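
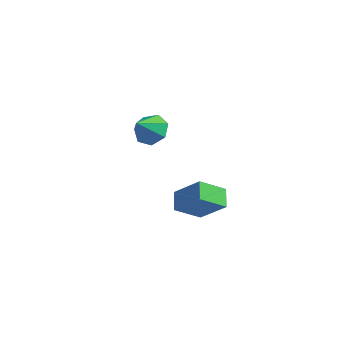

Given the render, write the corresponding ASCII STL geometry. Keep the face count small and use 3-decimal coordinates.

solid 
facet normal -0.511 0.726 0.461
outer loop
vertex 2.092 -1.892 1.598
vertex 3.581 -1.733 2.998
vertex 2.91 -0.675 0.589
endloop
endfacet
facet normal -0.726 -0.078 -0.683
outer loop
vertex 3.539 -1.567 0.022
vertex 2.092 -1.892 1.598
vertex 2.91 -0.675 0.589
endloop
endfacet
facet normal -0.511 0.725 0.461
outer loop
vertex 2.91 -0.675 0.589
vertex 3.581 -1.733 2.998
vertex 4.399 -0.515 1.989
endloop
endfacet
facet normal 0.459 0.684 -0.567
outer loop
vertex 4.399 -0.515 1.989
vertex 3.539 -1.567 0.022
vertex 2.91 -0.675 0.589
endloop
endfacet
facet normal -0.460 -0.684 0.566
outer loop
vertex 2.092 -1.892 1.598
vertex 4.21 -2.625 2.431
vertex 3.581 -1.733 2.998
endloop
endfacet
facet normal -0.726 -0.078 -0.683
outer loop
vertex 2.721 -2.785 1.031
vertex 2.092 -1.892 1.598
vertex 3.539 -1.567 0.022
endloop
endfacet
facet normal -0.460 -0.684 0.567
outer loop
vertex 2.721 -2.785 1.031
vertex 4.21 -2.625 2.431
vertex 2.092 -1.892 1.598
endloop
endfacet
facet normal 0.726 0.078 0.683
outer loop
vertex 3.581 -1.733 2.998
vertex 4.21 -2.625 2.431
vertex 4.399 -0.515 1.989
endloop
endfacet
facet normal 0.460 0.684 -0.567
outer loop
vertex 5.028 -1.408 1.422
vertex 3.539 -1.567 0.022
vertex 4.399 -0.515 1.989
endloop
endfacet
facet normal 0.726 0.078 0.683
outer loop
vertex 4.399 -0.515 1.989
vertex 4.21 -2.625 2.431
vertex 5.028 -1.408 1.422
endloop
endfacet
facet normal 0.511 -0.725 -0.461
outer loop
vertex 5.028 -1.408 1.422
vertex 2.721 -2.785 1.031
vertex 3.539 -1.567 0.022
endloop
endfacet
facet normal 0.511 -0.726 -0.461
outer loop
vertex 4.21 -2.625 2.431
vertex 2.721 -2.785 1.031
vertex 5.028 -1.408 1.422
endloop
endfacet
facet normal 0.085 0.706 -0.703
outer loop
vertex -2.318 2.246 1.025
vertex -2.849 2.957 1.676
vertex -1.768 2.762 1.61
endloop
endfacet
facet normal 0.658 -0.751 0.044
outer loop
vertex -2.318 2.246 1.025
vertex -1.768 2.762 1.61
vertex -2.991 1.763 2.864
endloop
endfacet
facet normal 0.084 0.706 -0.703
outer loop
vertex -1.768 2.762 1.61
vertex -2.849 2.957 1.676
vertex -2.031 3.425 2.244
endloop
endfacet
facet normal 0.783 -0.238 0.574
outer loop
vertex -1.768 2.762 1.61
vertex -2.031 3.425 2.244
vertex -2.991 1.763 2.864
endloop
endfacet
facet normal 0.084 0.707 -0.703
outer loop
vertex -2.031 3.425 2.244
vertex -2.849 2.957 1.676
vertex -2.91 3.735 2.451
endloop
endfacet
facet normal 0.287 0.185 0.940
outer loop
vertex -2.031 3.425 2.244
vertex -2.91 3.735 2.451
vertex -2.991 1.763 2.864
endloop
endfacet
facet normal 0.084 0.707 -0.703
outer loop
vertex -2.91 3.735 2.451
vertex -2.849 2.957 1.676
vertex -3.743 3.459 2.074
endloop
endfacet
facet normal -0.458 0.200 0.866
outer loop
vertex -2.91 3.735 2.451
vertex -3.743 3.459 2.074
vertex -2.991 1.763 2.864
endloop
endfacet
facet normal 0.084 0.707 -0.702
outer loop
vertex -3.743 3.459 2.074
vertex -2.849 2.957 1.676
vertex -3.902 2.805 1.397
endloop
endfacet
facet normal -0.890 -0.205 0.407
outer loop
vertex -3.743 3.459 2.074
vertex -3.902 2.805 1.397
vertex -2.991 1.763 2.864
endloop
endfacet
facet normal 0.084 0.706 -0.703
outer loop
vertex -3.902 2.805 1.397
vertex -2.849 2.957 1.676
vertex -3.268 2.265 0.931
endloop
endfacet
facet normal -0.683 -0.724 -0.090
outer loop
vertex -3.902 2.805 1.397
vertex -3.268 2.265 0.931
vertex -2.991 1.763 2.864
endloop
endfacet
facet normal 0.084 0.706 -0.703
outer loop
vertex -3.268 2.265 0.931
vertex -2.849 2.957 1.676
vertex -2.318 2.246 1.025
endloop
endfacet
facet normal 0.006 -0.968 -0.252
outer loop
vertex -3.268 2.265 0.931
vertex -2.318 2.246 1.025
vertex -2.991 1.763 2.864
endloop
endfacet

endsolid


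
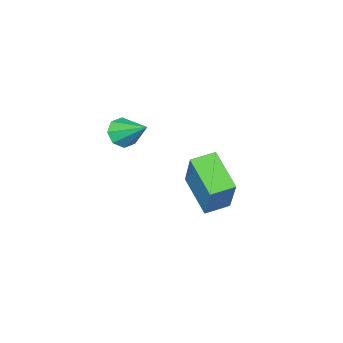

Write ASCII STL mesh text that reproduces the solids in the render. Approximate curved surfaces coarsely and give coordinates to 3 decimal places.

solid 
facet normal 0.132 -0.804 -0.579
outer loop
vertex 2.843 0.266 1.372
vertex 2.254 0.325 1.156
vertex 2.818 0.545 0.979
endloop
endfacet
facet normal 0.867 0.431 0.250
outer loop
vertex 2.843 0.266 1.372
vertex 2.818 0.545 0.979
vertex 2.066 1.475 1.984
endloop
endfacet
facet normal 0.132 -0.804 -0.580
outer loop
vertex 2.818 0.545 0.979
vertex 2.254 0.325 1.156
vertex 2.462 0.695 0.69
endloop
endfacet
facet normal 0.563 0.772 -0.293
outer loop
vertex 2.818 0.545 0.979
vertex 2.462 0.695 0.69
vertex 2.066 1.475 1.984
endloop
endfacet
facet normal 0.132 -0.804 -0.579
outer loop
vertex 2.462 0.695 0.69
vertex 2.254 0.325 1.156
vertex 1.985 0.628 0.674
endloop
endfacet
facet normal -0.100 0.838 -0.536
outer loop
vertex 2.462 0.695 0.69
vertex 1.985 0.628 0.674
vertex 2.066 1.475 1.984
endloop
endfacet
facet normal 0.132 -0.804 -0.579
outer loop
vertex 1.985 0.628 0.674
vertex 2.254 0.325 1.156
vertex 1.665 0.384 0.94
endloop
endfacet
facet normal -0.732 0.592 -0.337
outer loop
vertex 1.985 0.628 0.674
vertex 1.665 0.384 0.94
vertex 2.066 1.475 1.984
endloop
endfacet
facet normal 0.132 -0.803 -0.581
outer loop
vertex 1.665 0.384 0.94
vertex 2.254 0.325 1.156
vertex 1.691 0.105 1.332
endloop
endfacet
facet normal -0.966 0.175 0.189
outer loop
vertex 1.665 0.384 0.94
vertex 1.691 0.105 1.332
vertex 2.066 1.475 1.984
endloop
endfacet
facet normal 0.133 -0.804 -0.580
outer loop
vertex 1.691 0.105 1.332
vertex 2.254 0.325 1.156
vertex 2.046 -0.045 1.621
endloop
endfacet
facet normal -0.664 -0.165 0.729
outer loop
vertex 1.691 0.105 1.332
vertex 2.046 -0.045 1.621
vertex 2.066 1.475 1.984
endloop
endfacet
facet normal 0.133 -0.804 -0.580
outer loop
vertex 2.046 -0.045 1.621
vertex 2.254 0.325 1.156
vertex 2.524 0.022 1.638
endloop
endfacet
facet normal -0.002 -0.232 0.973
outer loop
vertex 2.046 -0.045 1.621
vertex 2.524 0.022 1.638
vertex 2.066 1.475 1.984
endloop
endfacet
facet normal 0.132 -0.804 -0.579
outer loop
vertex 2.524 0.022 1.638
vertex 2.254 0.325 1.156
vertex 2.843 0.266 1.372
endloop
endfacet
facet normal 0.633 0.015 0.774
outer loop
vertex 2.524 0.022 1.638
vertex 2.843 0.266 1.372
vertex 2.066 1.475 1.984
endloop
endfacet
facet normal -0.964 0.220 0.152
outer loop
vertex -1.164 0.894 -0.859
vertex -0.97 2.343 -1.725
vertex -1.685 -0.13 -2.688
endloop
endfacet
facet normal -0.114 -0.853 0.510
outer loop
vertex -0.75 -0.343 -2.835
vertex -1.164 0.894 -0.859
vertex -1.685 -0.13 -2.688
endloop
endfacet
facet normal -0.964 0.220 0.151
outer loop
vertex -1.685 -0.13 -2.688
vertex -0.97 2.343 -1.725
vertex -1.491 1.319 -3.555
endloop
endfacet
facet normal -0.241 -0.474 -0.847
outer loop
vertex -1.491 1.319 -3.555
vertex -0.75 -0.343 -2.835
vertex -1.685 -0.13 -2.688
endloop
endfacet
facet normal 0.241 0.474 0.847
outer loop
vertex -1.164 0.894 -0.859
vertex -0.035 2.13 -1.872
vertex -0.97 2.343 -1.725
endloop
endfacet
facet normal -0.115 -0.853 0.510
outer loop
vertex -0.229 0.681 -1.005
vertex -1.164 0.894 -0.859
vertex -0.75 -0.343 -2.835
endloop
endfacet
facet normal 0.240 0.475 0.847
outer loop
vertex -0.229 0.681 -1.005
vertex -0.035 2.13 -1.872
vertex -1.164 0.894 -0.859
endloop
endfacet
facet normal 0.114 0.853 -0.510
outer loop
vertex -0.97 2.343 -1.725
vertex -0.035 2.13 -1.872
vertex -1.491 1.319 -3.555
endloop
endfacet
facet normal -0.240 -0.474 -0.847
outer loop
vertex -0.556 1.106 -3.701
vertex -0.75 -0.343 -2.835
vertex -1.491 1.319 -3.555
endloop
endfacet
facet normal 0.115 0.853 -0.510
outer loop
vertex -1.491 1.319 -3.555
vertex -0.035 2.13 -1.872
vertex -0.556 1.106 -3.701
endloop
endfacet
facet normal 0.964 -0.220 -0.152
outer loop
vertex -0.556 1.106 -3.701
vertex -0.229 0.681 -1.005
vertex -0.75 -0.343 -2.835
endloop
endfacet
facet normal 0.964 -0.220 -0.152
outer loop
vertex -0.035 2.13 -1.872
vertex -0.229 0.681 -1.005
vertex -0.556 1.106 -3.701
endloop
endfacet

endsolid


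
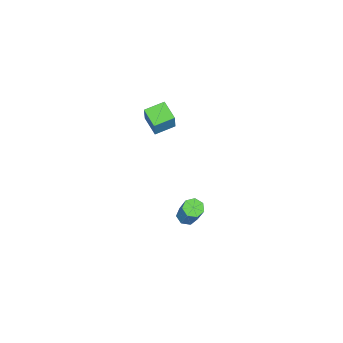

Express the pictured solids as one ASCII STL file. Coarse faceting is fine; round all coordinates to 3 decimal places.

solid 
facet normal -0.898 0.405 0.172
outer loop
vertex -1.026 -2.109 4.278
vertex -0.649 -1.137 3.958
vertex -1.341 -2.345 3.187
endloop
endfacet
facet normal -0.347 -0.891 0.293
outer loop
vertex -0.371 -2.783 3.002
vertex -1.026 -2.109 4.278
vertex -1.341 -2.345 3.187
endloop
endfacet
facet normal -0.898 0.406 0.170
outer loop
vertex -1.341 -2.345 3.187
vertex -0.649 -1.137 3.958
vertex -0.963 -1.374 2.867
endloop
endfacet
facet normal -0.272 -0.204 -0.940
outer loop
vertex -0.963 -1.374 2.867
vertex -0.371 -2.783 3.002
vertex -1.341 -2.345 3.187
endloop
endfacet
facet normal 0.272 0.204 0.940
outer loop
vertex -1.026 -2.109 4.278
vertex 0.321 -1.575 3.773
vertex -0.649 -1.137 3.958
endloop
endfacet
facet normal -0.346 -0.891 0.293
outer loop
vertex -0.057 -2.546 4.093
vertex -1.026 -2.109 4.278
vertex -0.371 -2.783 3.002
endloop
endfacet
facet normal 0.272 0.204 0.940
outer loop
vertex -0.057 -2.546 4.093
vertex 0.321 -1.575 3.773
vertex -1.026 -2.109 4.278
endloop
endfacet
facet normal 0.346 0.891 -0.293
outer loop
vertex -0.649 -1.137 3.958
vertex 0.321 -1.575 3.773
vertex -0.963 -1.374 2.867
endloop
endfacet
facet normal -0.272 -0.204 -0.940
outer loop
vertex 0.006 -1.811 2.682
vertex -0.371 -2.783 3.002
vertex -0.963 -1.374 2.867
endloop
endfacet
facet normal 0.346 0.891 -0.293
outer loop
vertex -0.963 -1.374 2.867
vertex 0.321 -1.575 3.773
vertex 0.006 -1.811 2.682
endloop
endfacet
facet normal 0.898 -0.405 -0.171
outer loop
vertex 0.006 -1.811 2.682
vertex -0.057 -2.546 4.093
vertex -0.371 -2.783 3.002
endloop
endfacet
facet normal 0.898 -0.406 -0.171
outer loop
vertex 0.321 -1.575 3.773
vertex -0.057 -2.546 4.093
vertex 0.006 -1.811 2.682
endloop
endfacet
facet normal -0.240 -0.411 -0.879
outer loop
vertex -0.067 -0.226 -3.673
vertex -0.588 -0.281 -3.505
vertex -0.355 0.143 -3.767
endloop
endfacet
facet normal 0.761 0.483 -0.433
outer loop
vertex -0.067 -0.226 -3.673
vertex -0.355 0.143 -3.767
vertex 0.388 0.556 -2.002
endloop
endfacet
facet normal 0.761 0.483 -0.433
outer loop
vertex 0.388 0.556 -2.002
vertex -0.355 0.143 -3.767
vertex 0.1 0.925 -2.096
endloop
endfacet
facet normal 0.239 0.411 0.880
outer loop
vertex 0.388 0.556 -2.002
vertex 0.1 0.925 -2.096
vertex -0.132 0.501 -1.835
endloop
endfacet
facet normal -0.239 -0.412 -0.879
outer loop
vertex -0.355 0.143 -3.767
vertex -0.588 -0.281 -3.505
vertex -0.818 0.192 -3.664
endloop
endfacet
facet normal 0.001 0.906 -0.424
outer loop
vertex -0.355 0.143 -3.767
vertex -0.818 0.192 -3.664
vertex 0.1 0.925 -2.096
endloop
endfacet
facet normal 0.001 0.906 -0.424
outer loop
vertex 0.1 0.925 -2.096
vertex -0.818 0.192 -3.664
vertex -0.363 0.974 -1.993
endloop
endfacet
facet normal 0.239 0.411 0.880
outer loop
vertex 0.1 0.925 -2.096
vertex -0.363 0.974 -1.993
vertex -0.132 0.501 -1.835
endloop
endfacet
facet normal -0.240 -0.412 -0.879
outer loop
vertex -0.818 0.192 -3.664
vertex -0.588 -0.281 -3.505
vertex -1.108 -0.115 -3.441
endloop
endfacet
facet normal -0.757 0.646 -0.096
outer loop
vertex -0.818 0.192 -3.664
vertex -1.108 -0.115 -3.441
vertex -0.363 0.974 -1.993
endloop
endfacet
facet normal -0.757 0.646 -0.096
outer loop
vertex -0.363 0.974 -1.993
vertex -1.108 -0.115 -3.441
vertex -0.653 0.667 -1.771
endloop
endfacet
facet normal 0.239 0.411 0.880
outer loop
vertex -0.363 0.974 -1.993
vertex -0.653 0.667 -1.771
vertex -0.132 0.501 -1.835
endloop
endfacet
facet normal -0.239 -0.411 -0.880
outer loop
vertex -1.108 -0.115 -3.441
vertex -0.588 -0.281 -3.505
vertex -1.006 -0.547 -3.267
endloop
endfacet
facet normal -0.947 -0.101 0.305
outer loop
vertex -1.108 -0.115 -3.441
vertex -1.006 -0.547 -3.267
vertex -0.653 0.667 -1.771
endloop
endfacet
facet normal -0.947 -0.100 0.305
outer loop
vertex -0.653 0.667 -1.771
vertex -1.006 -0.547 -3.267
vertex -0.551 0.235 -1.596
endloop
endfacet
facet normal 0.239 0.413 0.879
outer loop
vertex -0.653 0.667 -1.771
vertex -0.551 0.235 -1.596
vertex -0.132 0.501 -1.835
endloop
endfacet
facet normal -0.239 -0.411 -0.880
outer loop
vertex -1.006 -0.547 -3.267
vertex -0.588 -0.281 -3.505
vertex -0.589 -0.779 -3.272
endloop
endfacet
facet normal -0.423 -0.771 0.476
outer loop
vertex -1.006 -0.547 -3.267
vertex -0.589 -0.779 -3.272
vertex -0.551 0.235 -1.596
endloop
endfacet
facet normal -0.423 -0.771 0.476
outer loop
vertex -0.551 0.235 -1.596
vertex -0.589 -0.779 -3.272
vertex -0.134 0.003 -1.601
endloop
endfacet
facet normal 0.240 0.412 0.879
outer loop
vertex -0.551 0.235 -1.596
vertex -0.134 0.003 -1.601
vertex -0.132 0.501 -1.835
endloop
endfacet
facet normal -0.240 -0.411 -0.879
outer loop
vertex -0.589 -0.779 -3.272
vertex -0.588 -0.281 -3.505
vertex -0.171 -0.636 -3.453
endloop
endfacet
facet normal 0.419 -0.861 0.289
outer loop
vertex -0.589 -0.779 -3.272
vertex -0.171 -0.636 -3.453
vertex -0.134 0.003 -1.601
endloop
endfacet
facet normal 0.419 -0.861 0.289
outer loop
vertex -0.134 0.003 -1.601
vertex -0.171 -0.636 -3.453
vertex 0.284 0.146 -1.782
endloop
endfacet
facet normal 0.240 0.412 0.879
outer loop
vertex -0.134 0.003 -1.601
vertex 0.284 0.146 -1.782
vertex -0.132 0.501 -1.835
endloop
endfacet
facet normal -0.240 -0.411 -0.879
outer loop
vertex -0.171 -0.636 -3.453
vertex -0.588 -0.281 -3.505
vertex -0.067 -0.226 -3.673
endloop
endfacet
facet normal 0.946 -0.302 -0.116
outer loop
vertex -0.171 -0.636 -3.453
vertex -0.067 -0.226 -3.673
vertex 0.284 0.146 -1.782
endloop
endfacet
facet normal 0.946 -0.302 -0.116
outer loop
vertex 0.284 0.146 -1.782
vertex -0.067 -0.226 -3.673
vertex 0.388 0.556 -2.002
endloop
endfacet
facet normal 0.239 0.411 0.880
outer loop
vertex 0.284 0.146 -1.782
vertex 0.388 0.556 -2.002
vertex -0.132 0.501 -1.835
endloop
endfacet

endsolid


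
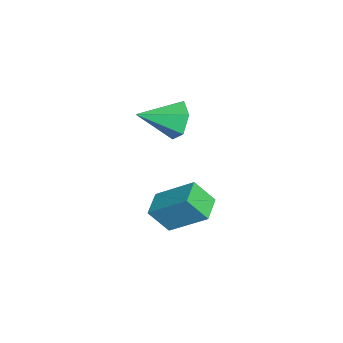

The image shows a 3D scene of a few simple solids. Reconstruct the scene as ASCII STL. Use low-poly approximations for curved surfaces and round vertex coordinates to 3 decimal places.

solid 
facet normal -0.964 0.231 0.131
outer loop
vertex -0.115 -3.009 -1.975
vertex 0.312 -1.794 -0.975
vertex -0.068 -2.346 -2.801
endloop
endfacet
facet normal -0.262 -0.745 -0.613
outer loop
vertex 0.848 -2.566 -2.925
vertex -0.115 -3.009 -1.975
vertex -0.068 -2.346 -2.801
endloop
endfacet
facet normal -0.964 0.231 0.131
outer loop
vertex -0.068 -2.346 -2.801
vertex 0.312 -1.794 -0.975
vertex 0.359 -1.131 -1.801
endloop
endfacet
facet normal 0.045 0.625 -0.779
outer loop
vertex 0.359 -1.131 -1.801
vertex 0.848 -2.566 -2.925
vertex -0.068 -2.346 -2.801
endloop
endfacet
facet normal -0.045 -0.625 0.779
outer loop
vertex -0.115 -3.009 -1.975
vertex 1.228 -2.014 -1.099
vertex 0.312 -1.794 -0.975
endloop
endfacet
facet normal -0.262 -0.745 -0.613
outer loop
vertex 0.801 -3.229 -2.099
vertex -0.115 -3.009 -1.975
vertex 0.848 -2.566 -2.925
endloop
endfacet
facet normal -0.045 -0.625 0.779
outer loop
vertex 0.801 -3.229 -2.099
vertex 1.228 -2.014 -1.099
vertex -0.115 -3.009 -1.975
endloop
endfacet
facet normal 0.262 0.745 0.613
outer loop
vertex 0.312 -1.794 -0.975
vertex 1.228 -2.014 -1.099
vertex 0.359 -1.131 -1.801
endloop
endfacet
facet normal 0.045 0.625 -0.779
outer loop
vertex 1.275 -1.351 -1.925
vertex 0.848 -2.566 -2.925
vertex 0.359 -1.131 -1.801
endloop
endfacet
facet normal 0.262 0.745 0.613
outer loop
vertex 0.359 -1.131 -1.801
vertex 1.228 -2.014 -1.099
vertex 1.275 -1.351 -1.925
endloop
endfacet
facet normal 0.964 -0.231 -0.131
outer loop
vertex 1.275 -1.351 -1.925
vertex 0.801 -3.229 -2.099
vertex 0.848 -2.566 -2.925
endloop
endfacet
facet normal 0.964 -0.231 -0.131
outer loop
vertex 1.228 -2.014 -1.099
vertex 0.801 -3.229 -2.099
vertex 1.275 -1.351 -1.925
endloop
endfacet
facet normal -0.243 0.895 -0.375
outer loop
vertex 0.201 -1.965 2.182
vertex -0.165 -2.296 1.63
vertex -0.517 -2.128 2.259
endloop
endfacet
facet normal 0.109 -0.008 0.994
outer loop
vertex 0.201 -1.965 2.182
vertex -0.517 -2.128 2.259
vertex 0.185 -3.584 2.17
endloop
endfacet
facet normal -0.242 0.895 -0.375
outer loop
vertex -0.517 -2.128 2.259
vertex -0.165 -2.296 1.63
vertex -0.883 -2.458 1.707
endloop
endfacet
facet normal -0.664 -0.360 0.655
outer loop
vertex -0.517 -2.128 2.259
vertex -0.883 -2.458 1.707
vertex 0.185 -3.584 2.17
endloop
endfacet
facet normal -0.242 0.895 -0.375
outer loop
vertex -0.883 -2.458 1.707
vertex -0.165 -2.296 1.63
vertex -0.53 -2.626 1.078
endloop
endfacet
facet normal -0.673 -0.715 -0.187
outer loop
vertex -0.883 -2.458 1.707
vertex -0.53 -2.626 1.078
vertex 0.185 -3.584 2.17
endloop
endfacet
facet normal -0.242 0.895 -0.375
outer loop
vertex -0.53 -2.626 1.078
vertex -0.165 -2.296 1.63
vertex 0.187 -2.464 1.001
endloop
endfacet
facet normal 0.089 -0.719 -0.689
outer loop
vertex -0.53 -2.626 1.078
vertex 0.187 -2.464 1.001
vertex 0.185 -3.584 2.17
endloop
endfacet
facet normal -0.243 0.895 -0.375
outer loop
vertex 0.187 -2.464 1.001
vertex -0.165 -2.296 1.63
vertex 0.553 -2.133 1.553
endloop
endfacet
facet normal 0.861 -0.368 -0.351
outer loop
vertex 0.187 -2.464 1.001
vertex 0.553 -2.133 1.553
vertex 0.185 -3.584 2.17
endloop
endfacet
facet normal -0.243 0.895 -0.375
outer loop
vertex 0.553 -2.133 1.553
vertex -0.165 -2.296 1.63
vertex 0.201 -1.965 2.182
endloop
endfacet
facet normal 0.871 -0.012 0.491
outer loop
vertex 0.553 -2.133 1.553
vertex 0.201 -1.965 2.182
vertex 0.185 -3.584 2.17
endloop
endfacet

endsolid


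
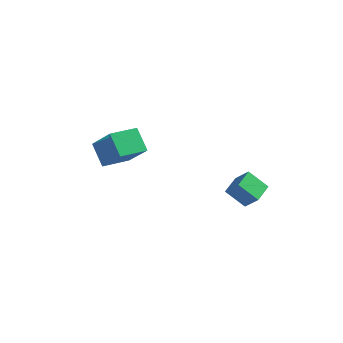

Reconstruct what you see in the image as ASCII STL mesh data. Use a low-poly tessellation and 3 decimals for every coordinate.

solid 
facet normal -0.662 0.150 -0.735
outer loop
vertex 2.397 0.707 -1.227
vertex 2.418 1.798 -1.023
vertex 3.334 0.842 -2.043
endloop
endfacet
facet normal -0.018 -0.983 -0.184
outer loop
vertex 4.042 0.682 -1.257
vertex 2.397 0.707 -1.227
vertex 3.334 0.842 -2.043
endloop
endfacet
facet normal -0.662 0.149 -0.735
outer loop
vertex 3.334 0.842 -2.043
vertex 2.418 1.798 -1.023
vertex 3.354 1.933 -1.839
endloop
endfacet
facet normal 0.750 0.108 -0.653
outer loop
vertex 3.354 1.933 -1.839
vertex 4.042 0.682 -1.257
vertex 3.334 0.842 -2.043
endloop
endfacet
facet normal -0.749 -0.108 0.653
outer loop
vertex 2.397 0.707 -1.227
vertex 3.126 1.638 -0.237
vertex 2.418 1.798 -1.023
endloop
endfacet
facet normal -0.018 -0.983 -0.184
outer loop
vertex 3.106 0.547 -0.441
vertex 2.397 0.707 -1.227
vertex 4.042 0.682 -1.257
endloop
endfacet
facet normal -0.749 -0.108 0.654
outer loop
vertex 3.106 0.547 -0.441
vertex 3.126 1.638 -0.237
vertex 2.397 0.707 -1.227
endloop
endfacet
facet normal 0.018 0.983 0.184
outer loop
vertex 2.418 1.798 -1.023
vertex 3.126 1.638 -0.237
vertex 3.354 1.933 -1.839
endloop
endfacet
facet normal 0.749 0.108 -0.654
outer loop
vertex 4.063 1.773 -1.053
vertex 4.042 0.682 -1.257
vertex 3.354 1.933 -1.839
endloop
endfacet
facet normal 0.018 0.983 0.184
outer loop
vertex 3.354 1.933 -1.839
vertex 3.126 1.638 -0.237
vertex 4.063 1.773 -1.053
endloop
endfacet
facet normal 0.662 -0.150 0.734
outer loop
vertex 4.063 1.773 -1.053
vertex 3.106 0.547 -0.441
vertex 4.042 0.682 -1.257
endloop
endfacet
facet normal 0.662 -0.150 0.735
outer loop
vertex 3.126 1.638 -0.237
vertex 3.106 0.547 -0.441
vertex 4.063 1.773 -1.053
endloop
endfacet
facet normal -0.598 0.423 0.681
outer loop
vertex -2.327 -1.384 2.547
vertex -1.626 -0.115 2.375
vertex -3.501 -0.914 1.224
endloop
endfacet
facet normal -0.481 -0.869 0.118
outer loop
vertex -2.694 -1.485 0.305
vertex -2.327 -1.384 2.547
vertex -3.501 -0.914 1.224
endloop
endfacet
facet normal -0.598 0.423 0.681
outer loop
vertex -3.501 -0.914 1.224
vertex -1.626 -0.115 2.375
vertex -2.8 0.355 1.052
endloop
endfacet
facet normal -0.642 0.256 -0.723
outer loop
vertex -2.8 0.355 1.052
vertex -2.694 -1.485 0.305
vertex -3.501 -0.914 1.224
endloop
endfacet
facet normal 0.642 -0.256 0.723
outer loop
vertex -2.327 -1.384 2.547
vertex -0.819 -0.686 1.456
vertex -1.626 -0.115 2.375
endloop
endfacet
facet normal -0.481 -0.869 0.118
outer loop
vertex -1.52 -1.955 1.628
vertex -2.327 -1.384 2.547
vertex -2.694 -1.485 0.305
endloop
endfacet
facet normal 0.642 -0.256 0.723
outer loop
vertex -1.52 -1.955 1.628
vertex -0.819 -0.686 1.456
vertex -2.327 -1.384 2.547
endloop
endfacet
facet normal 0.481 0.869 -0.118
outer loop
vertex -1.626 -0.115 2.375
vertex -0.819 -0.686 1.456
vertex -2.8 0.355 1.052
endloop
endfacet
facet normal -0.642 0.256 -0.723
outer loop
vertex -1.993 -0.216 0.133
vertex -2.694 -1.485 0.305
vertex -2.8 0.355 1.052
endloop
endfacet
facet normal 0.481 0.869 -0.118
outer loop
vertex -2.8 0.355 1.052
vertex -0.819 -0.686 1.456
vertex -1.993 -0.216 0.133
endloop
endfacet
facet normal 0.598 -0.423 -0.681
outer loop
vertex -1.993 -0.216 0.133
vertex -1.52 -1.955 1.628
vertex -2.694 -1.485 0.305
endloop
endfacet
facet normal 0.598 -0.423 -0.681
outer loop
vertex -0.819 -0.686 1.456
vertex -1.52 -1.955 1.628
vertex -1.993 -0.216 0.133
endloop
endfacet

endsolid


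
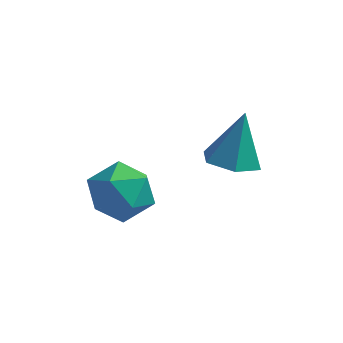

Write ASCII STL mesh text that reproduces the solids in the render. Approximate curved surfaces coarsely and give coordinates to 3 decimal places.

solid 
facet normal -0.196 0.922 0.334
outer loop
vertex -3.491 0.355 -0.397
vertex -3.051 0.044 0.721
vertex -2.288 0.516 -0.136
endloop
endfacet
facet normal -0.045 0.930 -0.365
outer loop
vertex -3.491 0.355 -0.397
vertex -2.288 0.516 -0.136
vertex -2.629 0.066 -1.241
endloop
endfacet
facet normal -0.512 0.504 -0.696
outer loop
vertex -3.491 0.355 -0.397
vertex -2.629 0.066 -1.241
vertex -3.602 -0.683 -1.067
endloop
endfacet
facet normal -0.951 0.232 -0.202
outer loop
vertex -3.491 0.355 -0.397
vertex -3.602 -0.683 -1.067
vertex -3.863 -0.697 0.146
endloop
endfacet
facet normal -0.755 0.491 0.434
outer loop
vertex -3.491 0.355 -0.397
vertex -3.863 -0.697 0.146
vertex -3.051 0.044 0.721
endloop
endfacet
facet normal 0.606 0.654 -0.453
outer loop
vertex -2.629 0.066 -1.241
vertex -2.288 0.516 -0.136
vertex -1.657 -0.423 -0.646
endloop
endfacet
facet normal 0.364 0.640 0.677
outer loop
vertex -2.288 0.516 -0.136
vertex -3.051 0.044 0.721
vertex -1.918 -0.437 0.567
endloop
endfacet
facet normal -0.542 -0.057 0.839
outer loop
vertex -3.051 0.044 0.721
vertex -3.863 -0.697 0.146
vertex -2.891 -1.186 0.741
endloop
endfacet
facet normal -0.860 -0.474 -0.190
outer loop
vertex -3.863 -0.697 0.146
vertex -3.602 -0.683 -1.067
vertex -3.232 -1.636 -0.364
endloop
endfacet
facet normal -0.149 -0.035 -0.988
outer loop
vertex -3.602 -0.683 -1.067
vertex -2.629 0.066 -1.241
vertex -2.469 -1.164 -1.221
endloop
endfacet
facet normal 0.951 -0.232 0.202
outer loop
vertex -2.029 -1.475 -0.103
vertex -1.657 -0.423 -0.646
vertex -1.918 -0.437 0.567
endloop
endfacet
facet normal 0.512 -0.504 0.696
outer loop
vertex -2.029 -1.475 -0.103
vertex -1.918 -0.437 0.567
vertex -2.891 -1.186 0.741
endloop
endfacet
facet normal 0.045 -0.930 0.365
outer loop
vertex -2.029 -1.475 -0.103
vertex -2.891 -1.186 0.741
vertex -3.232 -1.636 -0.364
endloop
endfacet
facet normal 0.196 -0.922 -0.334
outer loop
vertex -2.029 -1.475 -0.103
vertex -3.232 -1.636 -0.364
vertex -2.469 -1.164 -1.221
endloop
endfacet
facet normal 0.755 -0.491 -0.434
outer loop
vertex -2.029 -1.475 -0.103
vertex -2.469 -1.164 -1.221
vertex -1.657 -0.423 -0.646
endloop
endfacet
facet normal 0.860 0.474 0.190
outer loop
vertex -1.918 -0.437 0.567
vertex -1.657 -0.423 -0.646
vertex -2.288 0.516 -0.136
endloop
endfacet
facet normal 0.149 0.035 0.988
outer loop
vertex -2.891 -1.186 0.741
vertex -1.918 -0.437 0.567
vertex -3.051 0.044 0.721
endloop
endfacet
facet normal -0.606 -0.654 0.453
outer loop
vertex -3.232 -1.636 -0.364
vertex -2.891 -1.186 0.741
vertex -3.863 -0.697 0.146
endloop
endfacet
facet normal -0.364 -0.640 -0.677
outer loop
vertex -2.469 -1.164 -1.221
vertex -3.232 -1.636 -0.364
vertex -3.602 -0.683 -1.067
endloop
endfacet
facet normal 0.542 0.057 -0.839
outer loop
vertex -1.657 -0.423 -0.646
vertex -2.469 -1.164 -1.221
vertex -2.629 0.066 -1.241
endloop
endfacet
facet normal -0.102 -0.319 -0.942
outer loop
vertex 0.926 2.667 -0.703
vertex -0.118 2.842 -0.649
vertex 0.531 3.611 -0.98
endloop
endfacet
facet normal 0.887 0.425 0.182
outer loop
vertex 0.926 2.667 -0.703
vertex 0.531 3.611 -0.98
vertex 0.098 3.518 1.349
endloop
endfacet
facet normal -0.102 -0.319 -0.942
outer loop
vertex 0.531 3.611 -0.98
vertex -0.118 2.842 -0.649
vertex -0.513 3.786 -0.926
endloop
endfacet
facet normal 0.168 0.983 0.071
outer loop
vertex 0.531 3.611 -0.98
vertex -0.513 3.786 -0.926
vertex 0.098 3.518 1.349
endloop
endfacet
facet normal -0.102 -0.319 -0.942
outer loop
vertex -0.513 3.786 -0.926
vertex -0.118 2.842 -0.649
vertex -1.162 3.017 -0.595
endloop
endfacet
facet normal -0.679 0.686 0.263
outer loop
vertex -0.513 3.786 -0.926
vertex -1.162 3.017 -0.595
vertex 0.098 3.518 1.349
endloop
endfacet
facet normal -0.102 -0.319 -0.942
outer loop
vertex -1.162 3.017 -0.595
vertex -0.118 2.842 -0.649
vertex -0.768 2.073 -0.318
endloop
endfacet
facet normal -0.806 -0.170 0.566
outer loop
vertex -1.162 3.017 -0.595
vertex -0.768 2.073 -0.318
vertex 0.098 3.518 1.349
endloop
endfacet
facet normal -0.102 -0.319 -0.942
outer loop
vertex -0.768 2.073 -0.318
vertex -0.118 2.842 -0.649
vertex 0.276 1.898 -0.372
endloop
endfacet
facet normal -0.087 -0.730 0.678
outer loop
vertex -0.768 2.073 -0.318
vertex 0.276 1.898 -0.372
vertex 0.098 3.518 1.349
endloop
endfacet
facet normal -0.102 -0.319 -0.942
outer loop
vertex 0.276 1.898 -0.372
vertex -0.118 2.842 -0.649
vertex 0.926 2.667 -0.703
endloop
endfacet
facet normal 0.759 -0.433 0.486
outer loop
vertex 0.276 1.898 -0.372
vertex 0.926 2.667 -0.703
vertex 0.098 3.518 1.349
endloop
endfacet

endsolid


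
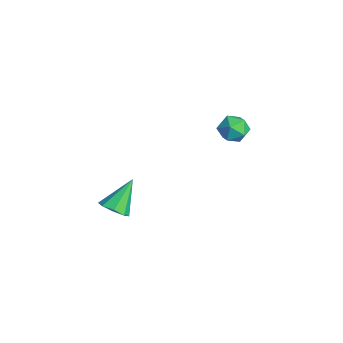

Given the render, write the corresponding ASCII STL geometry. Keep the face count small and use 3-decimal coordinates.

solid 
facet normal 0.332 -0.603 -0.726
outer loop
vertex -0.312 -2.588 -2.816
vertex -0.828 -2.406 -3.203
vertex -0.205 -2.179 -3.107
endloop
endfacet
facet normal 0.736 0.254 0.628
outer loop
vertex -0.312 -2.588 -2.816
vertex -0.205 -2.179 -3.107
vertex -1.352 -1.454 -2.057
endloop
endfacet
facet normal 0.332 -0.603 -0.725
outer loop
vertex -0.205 -2.179 -3.107
vertex -0.828 -2.406 -3.203
vertex -0.462 -1.903 -3.454
endloop
endfacet
facet normal 0.623 0.768 0.150
outer loop
vertex -0.205 -2.179 -3.107
vertex -0.462 -1.903 -3.454
vertex -1.352 -1.454 -2.057
endloop
endfacet
facet normal 0.332 -0.603 -0.725
outer loop
vertex -0.462 -1.903 -3.454
vertex -0.828 -2.406 -3.203
vertex -0.934 -1.922 -3.654
endloop
endfacet
facet normal 0.073 0.962 -0.263
outer loop
vertex -0.462 -1.903 -3.454
vertex -0.934 -1.922 -3.654
vertex -1.352 -1.454 -2.057
endloop
endfacet
facet normal 0.333 -0.603 -0.725
outer loop
vertex -0.934 -1.922 -3.654
vertex -0.828 -2.406 -3.203
vertex -1.343 -2.224 -3.591
endloop
endfacet
facet normal -0.589 0.721 -0.365
outer loop
vertex -0.934 -1.922 -3.654
vertex -1.343 -2.224 -3.591
vertex -1.352 -1.454 -2.057
endloop
endfacet
facet normal 0.332 -0.604 -0.724
outer loop
vertex -1.343 -2.224 -3.591
vertex -0.828 -2.406 -3.203
vertex -1.451 -2.632 -3.3
endloop
endfacet
facet normal -0.977 0.187 -0.100
outer loop
vertex -1.343 -2.224 -3.591
vertex -1.451 -2.632 -3.3
vertex -1.352 -1.454 -2.057
endloop
endfacet
facet normal 0.331 -0.602 -0.727
outer loop
vertex -1.451 -2.632 -3.3
vertex -0.828 -2.406 -3.203
vertex -1.193 -2.909 -2.953
endloop
endfacet
facet normal -0.864 -0.329 0.380
outer loop
vertex -1.451 -2.632 -3.3
vertex -1.193 -2.909 -2.953
vertex -1.352 -1.454 -2.057
endloop
endfacet
facet normal 0.333 -0.602 -0.726
outer loop
vertex -1.193 -2.909 -2.953
vertex -0.828 -2.406 -3.203
vertex -0.722 -2.89 -2.753
endloop
endfacet
facet normal -0.315 -0.522 0.792
outer loop
vertex -1.193 -2.909 -2.953
vertex -0.722 -2.89 -2.753
vertex -1.352 -1.454 -2.057
endloop
endfacet
facet normal 0.332 -0.602 -0.726
outer loop
vertex -0.722 -2.89 -2.753
vertex -0.828 -2.406 -3.203
vertex -0.312 -2.588 -2.816
endloop
endfacet
facet normal 0.345 -0.282 0.895
outer loop
vertex -0.722 -2.89 -2.753
vertex -0.312 -2.588 -2.816
vertex -1.352 -1.454 -2.057
endloop
endfacet
facet normal -0.127 0.911 0.392
outer loop
vertex -1.935 3.6 -0.851
vertex -2.534 3.37 -0.511
vertex -1.889 3.319 -0.183
endloop
endfacet
facet normal 0.566 0.773 0.286
outer loop
vertex -1.935 3.6 -0.851
vertex -1.889 3.319 -0.183
vertex -1.395 3.144 -0.686
endloop
endfacet
facet normal 0.659 0.632 -0.408
outer loop
vertex -1.935 3.6 -0.851
vertex -1.395 3.144 -0.686
vertex -1.736 3.087 -1.324
endloop
endfacet
facet normal 0.024 0.683 -0.730
outer loop
vertex -1.935 3.6 -0.851
vertex -1.736 3.087 -1.324
vertex -2.44 3.227 -1.216
endloop
endfacet
facet normal -0.462 0.855 -0.235
outer loop
vertex -1.935 3.6 -0.851
vertex -2.44 3.227 -1.216
vertex -2.534 3.37 -0.511
endloop
endfacet
facet normal 0.733 0.186 0.655
outer loop
vertex -1.395 3.144 -0.686
vertex -1.889 3.319 -0.183
vertex -1.66 2.633 -0.244
endloop
endfacet
facet normal -0.388 0.409 0.826
outer loop
vertex -1.889 3.319 -0.183
vertex -2.534 3.37 -0.511
vertex -2.364 2.773 -0.136
endloop
endfacet
facet normal -0.929 0.319 -0.188
outer loop
vertex -2.534 3.37 -0.511
vertex -2.44 3.227 -1.216
vertex -2.705 2.716 -0.774
endloop
endfacet
facet normal -0.144 0.040 -0.989
outer loop
vertex -2.44 3.227 -1.216
vertex -1.736 3.087 -1.324
vertex -2.211 2.541 -1.277
endloop
endfacet
facet normal 0.883 -0.043 -0.468
outer loop
vertex -1.736 3.087 -1.324
vertex -1.395 3.144 -0.686
vertex -1.566 2.49 -0.949
endloop
endfacet
facet normal -0.024 -0.683 0.730
outer loop
vertex -2.165 2.26 -0.609
vertex -1.66 2.633 -0.244
vertex -2.364 2.773 -0.136
endloop
endfacet
facet normal -0.659 -0.632 0.408
outer loop
vertex -2.165 2.26 -0.609
vertex -2.364 2.773 -0.136
vertex -2.705 2.716 -0.774
endloop
endfacet
facet normal -0.566 -0.773 -0.286
outer loop
vertex -2.165 2.26 -0.609
vertex -2.705 2.716 -0.774
vertex -2.211 2.541 -1.277
endloop
endfacet
facet normal 0.127 -0.911 -0.392
outer loop
vertex -2.165 2.26 -0.609
vertex -2.211 2.541 -1.277
vertex -1.566 2.49 -0.949
endloop
endfacet
facet normal 0.462 -0.855 0.235
outer loop
vertex -2.165 2.26 -0.609
vertex -1.566 2.49 -0.949
vertex -1.66 2.633 -0.244
endloop
endfacet
facet normal 0.144 -0.040 0.989
outer loop
vertex -2.364 2.773 -0.136
vertex -1.66 2.633 -0.244
vertex -1.889 3.319 -0.183
endloop
endfacet
facet normal -0.883 0.043 0.468
outer loop
vertex -2.705 2.716 -0.774
vertex -2.364 2.773 -0.136
vertex -2.534 3.37 -0.511
endloop
endfacet
facet normal -0.733 -0.186 -0.655
outer loop
vertex -2.211 2.541 -1.277
vertex -2.705 2.716 -0.774
vertex -2.44 3.227 -1.216
endloop
endfacet
facet normal 0.388 -0.409 -0.826
outer loop
vertex -1.566 2.49 -0.949
vertex -2.211 2.541 -1.277
vertex -1.736 3.087 -1.324
endloop
endfacet
facet normal 0.929 -0.319 0.188
outer loop
vertex -1.66 2.633 -0.244
vertex -1.566 2.49 -0.949
vertex -1.395 3.144 -0.686
endloop
endfacet

endsolid


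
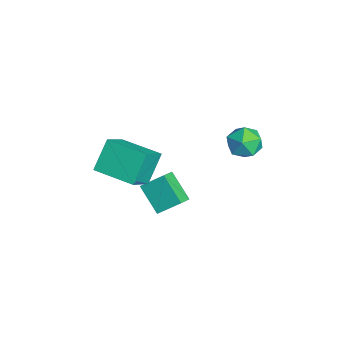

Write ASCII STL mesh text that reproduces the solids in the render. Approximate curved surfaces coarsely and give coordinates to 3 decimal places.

solid 
facet normal -0.018 0.987 0.160
outer loop
vertex 3.378 4.612 2.314
vertex 2.73 4.488 3.007
vertex 3.664 4.471 3.216
endloop
endfacet
facet normal 0.623 0.779 -0.076
outer loop
vertex 3.378 4.612 2.314
vertex 3.664 4.471 3.216
vertex 4.12 4.036 2.496
endloop
endfacet
facet normal 0.533 0.462 -0.709
outer loop
vertex 3.378 4.612 2.314
vertex 4.12 4.036 2.496
vertex 3.468 3.784 1.842
endloop
endfacet
facet normal -0.163 0.475 -0.865
outer loop
vertex 3.378 4.612 2.314
vertex 3.468 3.784 1.842
vertex 2.609 4.064 2.158
endloop
endfacet
facet normal -0.503 0.800 -0.328
outer loop
vertex 3.378 4.612 2.314
vertex 2.609 4.064 2.158
vertex 2.73 4.488 3.007
endloop
endfacet
facet normal 0.878 0.292 0.380
outer loop
vertex 4.12 4.036 2.496
vertex 3.664 4.471 3.216
vertex 3.931 3.556 3.302
endloop
endfacet
facet normal -0.159 0.630 0.761
outer loop
vertex 3.664 4.471 3.216
vertex 2.73 4.488 3.007
vertex 3.072 3.836 3.618
endloop
endfacet
facet normal -0.945 0.325 -0.028
outer loop
vertex 2.73 4.488 3.007
vertex 2.609 4.064 2.158
vertex 2.42 3.584 2.964
endloop
endfacet
facet normal -0.395 -0.200 -0.897
outer loop
vertex 2.609 4.064 2.158
vertex 3.468 3.784 1.842
vertex 2.876 3.149 2.244
endloop
endfacet
facet normal 0.732 -0.220 -0.645
outer loop
vertex 3.468 3.784 1.842
vertex 4.12 4.036 2.496
vertex 3.81 3.132 2.453
endloop
endfacet
facet normal 0.163 -0.475 0.865
outer loop
vertex 3.162 3.008 3.146
vertex 3.931 3.556 3.302
vertex 3.072 3.836 3.618
endloop
endfacet
facet normal -0.533 -0.462 0.709
outer loop
vertex 3.162 3.008 3.146
vertex 3.072 3.836 3.618
vertex 2.42 3.584 2.964
endloop
endfacet
facet normal -0.623 -0.779 0.076
outer loop
vertex 3.162 3.008 3.146
vertex 2.42 3.584 2.964
vertex 2.876 3.149 2.244
endloop
endfacet
facet normal 0.018 -0.987 -0.160
outer loop
vertex 3.162 3.008 3.146
vertex 2.876 3.149 2.244
vertex 3.81 3.132 2.453
endloop
endfacet
facet normal 0.503 -0.800 0.328
outer loop
vertex 3.162 3.008 3.146
vertex 3.81 3.132 2.453
vertex 3.931 3.556 3.302
endloop
endfacet
facet normal 0.395 0.200 0.897
outer loop
vertex 3.072 3.836 3.618
vertex 3.931 3.556 3.302
vertex 3.664 4.471 3.216
endloop
endfacet
facet normal -0.732 0.220 0.645
outer loop
vertex 2.42 3.584 2.964
vertex 3.072 3.836 3.618
vertex 2.73 4.488 3.007
endloop
endfacet
facet normal -0.878 -0.292 -0.380
outer loop
vertex 2.876 3.149 2.244
vertex 2.42 3.584 2.964
vertex 2.609 4.064 2.158
endloop
endfacet
facet normal 0.159 -0.630 -0.761
outer loop
vertex 3.81 3.132 2.453
vertex 2.876 3.149 2.244
vertex 3.468 3.784 1.842
endloop
endfacet
facet normal 0.945 -0.325 0.028
outer loop
vertex 3.931 3.556 3.302
vertex 3.81 3.132 2.453
vertex 4.12 4.036 2.496
endloop
endfacet
facet normal -0.456 0.434 0.777
outer loop
vertex 2.117 -2.236 2.852
vertex 3.444 -0.638 2.738
vertex 1.018 -1.402 1.742
endloop
endfacet
facet normal -0.638 -0.768 0.055
outer loop
vertex 1.816 -2.162 0.382
vertex 2.117 -2.236 2.852
vertex 1.018 -1.402 1.742
endloop
endfacet
facet normal -0.456 0.434 0.777
outer loop
vertex 1.018 -1.402 1.742
vertex 3.444 -0.638 2.738
vertex 2.346 0.195 1.628
endloop
endfacet
facet normal -0.620 0.471 -0.627
outer loop
vertex 2.346 0.195 1.628
vertex 1.816 -2.162 0.382
vertex 1.018 -1.402 1.742
endloop
endfacet
facet normal 0.621 -0.471 0.627
outer loop
vertex 2.117 -2.236 2.852
vertex 4.242 -1.398 1.378
vertex 3.444 -0.638 2.738
endloop
endfacet
facet normal -0.638 -0.768 0.055
outer loop
vertex 2.914 -2.995 1.492
vertex 2.117 -2.236 2.852
vertex 1.816 -2.162 0.382
endloop
endfacet
facet normal 0.621 -0.471 0.627
outer loop
vertex 2.914 -2.995 1.492
vertex 4.242 -1.398 1.378
vertex 2.117 -2.236 2.852
endloop
endfacet
facet normal 0.638 0.768 -0.055
outer loop
vertex 3.444 -0.638 2.738
vertex 4.242 -1.398 1.378
vertex 2.346 0.195 1.628
endloop
endfacet
facet normal -0.621 0.471 -0.627
outer loop
vertex 3.143 -0.564 0.268
vertex 1.816 -2.162 0.382
vertex 2.346 0.195 1.628
endloop
endfacet
facet normal 0.638 0.768 -0.055
outer loop
vertex 2.346 0.195 1.628
vertex 4.242 -1.398 1.378
vertex 3.143 -0.564 0.268
endloop
endfacet
facet normal 0.456 -0.434 -0.777
outer loop
vertex 3.143 -0.564 0.268
vertex 2.914 -2.995 1.492
vertex 1.816 -2.162 0.382
endloop
endfacet
facet normal 0.455 -0.434 -0.777
outer loop
vertex 4.242 -1.398 1.378
vertex 2.914 -2.995 1.492
vertex 3.143 -0.564 0.268
endloop
endfacet
facet normal -0.682 -0.357 0.638
outer loop
vertex 2.751 0.212 0.403
vertex 2.045 0.725 -0.064
vertex 2.531 -0.845 -0.423
endloop
endfacet
facet normal 0.714 -0.517 0.472
outer loop
vertex 3.675 -0.245 -1.496
vertex 2.751 0.212 0.403
vertex 2.531 -0.845 -0.423
endloop
endfacet
facet normal -0.681 -0.357 0.639
outer loop
vertex 2.531 -0.845 -0.423
vertex 2.045 0.725 -0.064
vertex 1.824 -0.332 -0.89
endloop
endfacet
facet normal -0.162 -0.777 -0.608
outer loop
vertex 1.824 -0.332 -0.89
vertex 3.675 -0.245 -1.496
vertex 2.531 -0.845 -0.423
endloop
endfacet
facet normal 0.163 0.777 0.608
outer loop
vertex 2.751 0.212 0.403
vertex 3.189 1.325 -1.137
vertex 2.045 0.725 -0.064
endloop
endfacet
facet normal 0.714 -0.518 0.472
outer loop
vertex 3.896 0.812 -0.67
vertex 2.751 0.212 0.403
vertex 3.675 -0.245 -1.496
endloop
endfacet
facet normal 0.162 0.777 0.608
outer loop
vertex 3.896 0.812 -0.67
vertex 3.189 1.325 -1.137
vertex 2.751 0.212 0.403
endloop
endfacet
facet normal -0.714 0.518 -0.472
outer loop
vertex 2.045 0.725 -0.064
vertex 3.189 1.325 -1.137
vertex 1.824 -0.332 -0.89
endloop
endfacet
facet normal -0.163 -0.777 -0.608
outer loop
vertex 2.969 0.268 -1.963
vertex 3.675 -0.245 -1.496
vertex 1.824 -0.332 -0.89
endloop
endfacet
facet normal -0.714 0.517 -0.472
outer loop
vertex 1.824 -0.332 -0.89
vertex 3.189 1.325 -1.137
vertex 2.969 0.268 -1.963
endloop
endfacet
facet normal 0.682 0.357 -0.639
outer loop
vertex 2.969 0.268 -1.963
vertex 3.896 0.812 -0.67
vertex 3.675 -0.245 -1.496
endloop
endfacet
facet normal 0.681 0.357 -0.639
outer loop
vertex 3.189 1.325 -1.137
vertex 3.896 0.812 -0.67
vertex 2.969 0.268 -1.963
endloop
endfacet

endsolid


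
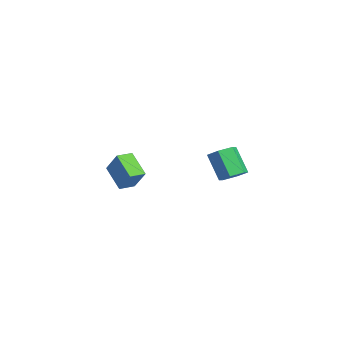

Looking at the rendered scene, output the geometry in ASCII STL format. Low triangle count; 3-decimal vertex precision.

solid 
facet normal -0.500 -0.227 -0.836
outer loop
vertex -4.702 -2.75 0.357
vertex -4.963 -1.76 0.244
vertex -3.236 -2.471 -0.595
endloop
endfacet
facet normal 0.254 -0.961 0.109
outer loop
vertex -2.417 -2.1 0.776
vertex -4.702 -2.75 0.357
vertex -3.236 -2.471 -0.595
endloop
endfacet
facet normal -0.500 -0.227 -0.836
outer loop
vertex -3.236 -2.471 -0.595
vertex -4.963 -1.76 0.244
vertex -3.497 -1.481 -0.708
endloop
endfacet
facet normal 0.829 0.157 -0.537
outer loop
vertex -3.497 -1.481 -0.708
vertex -2.417 -2.1 0.776
vertex -3.236 -2.471 -0.595
endloop
endfacet
facet normal -0.829 -0.157 0.537
outer loop
vertex -4.702 -2.75 0.357
vertex -4.144 -1.389 1.615
vertex -4.963 -1.76 0.244
endloop
endfacet
facet normal 0.254 -0.961 0.109
outer loop
vertex -3.883 -2.379 1.728
vertex -4.702 -2.75 0.357
vertex -2.417 -2.1 0.776
endloop
endfacet
facet normal -0.829 -0.157 0.537
outer loop
vertex -3.883 -2.379 1.728
vertex -4.144 -1.389 1.615
vertex -4.702 -2.75 0.357
endloop
endfacet
facet normal -0.254 0.961 -0.109
outer loop
vertex -4.963 -1.76 0.244
vertex -4.144 -1.389 1.615
vertex -3.497 -1.481 -0.708
endloop
endfacet
facet normal 0.829 0.157 -0.537
outer loop
vertex -2.678 -1.11 0.663
vertex -2.417 -2.1 0.776
vertex -3.497 -1.481 -0.708
endloop
endfacet
facet normal -0.254 0.961 -0.109
outer loop
vertex -3.497 -1.481 -0.708
vertex -4.144 -1.389 1.615
vertex -2.678 -1.11 0.663
endloop
endfacet
facet normal 0.500 0.227 0.836
outer loop
vertex -2.678 -1.11 0.663
vertex -3.883 -2.379 1.728
vertex -2.417 -2.1 0.776
endloop
endfacet
facet normal 0.500 0.227 0.836
outer loop
vertex -4.144 -1.389 1.615
vertex -3.883 -2.379 1.728
vertex -2.678 -1.11 0.663
endloop
endfacet
facet normal 0.626 0.138 -0.768
outer loop
vertex 4.107 2.038 3.809
vertex 3.56 1.643 3.292
vertex 3.509 2.485 3.402
endloop
endfacet
facet normal 0.338 0.840 0.425
outer loop
vertex 4.107 2.038 3.809
vertex 3.509 2.485 3.402
vertex 2.988 1.792 5.184
endloop
endfacet
facet normal 0.337 0.840 0.425
outer loop
vertex 2.988 1.792 5.184
vertex 3.509 2.485 3.402
vertex 2.39 2.238 4.777
endloop
endfacet
facet normal -0.625 -0.137 0.769
outer loop
vertex 2.988 1.792 5.184
vertex 2.39 2.238 4.777
vertex 2.44 1.397 4.668
endloop
endfacet
facet normal 0.624 0.138 -0.769
outer loop
vertex 3.509 2.485 3.402
vertex 3.56 1.643 3.292
vertex 2.961 2.09 2.886
endloop
endfacet
facet normal -0.441 0.875 -0.202
outer loop
vertex 3.509 2.485 3.402
vertex 2.961 2.09 2.886
vertex 2.39 2.238 4.777
endloop
endfacet
facet normal -0.441 0.875 -0.202
outer loop
vertex 2.39 2.238 4.777
vertex 2.961 2.09 2.886
vertex 1.842 1.843 4.261
endloop
endfacet
facet normal -0.625 -0.137 0.769
outer loop
vertex 2.39 2.238 4.777
vertex 1.842 1.843 4.261
vertex 2.44 1.397 4.668
endloop
endfacet
facet normal 0.624 0.138 -0.769
outer loop
vertex 2.961 2.09 2.886
vertex 3.56 1.643 3.292
vertex 3.012 1.248 2.776
endloop
endfacet
facet normal -0.778 0.035 -0.627
outer loop
vertex 2.961 2.09 2.886
vertex 3.012 1.248 2.776
vertex 1.842 1.843 4.261
endloop
endfacet
facet normal -0.778 0.035 -0.627
outer loop
vertex 1.842 1.843 4.261
vertex 3.012 1.248 2.776
vertex 1.893 1.002 4.151
endloop
endfacet
facet normal -0.626 -0.138 0.768
outer loop
vertex 1.842 1.843 4.261
vertex 1.893 1.002 4.151
vertex 2.44 1.397 4.668
endloop
endfacet
facet normal 0.625 0.137 -0.769
outer loop
vertex 3.012 1.248 2.776
vertex 3.56 1.643 3.292
vertex 3.61 0.802 3.183
endloop
endfacet
facet normal -0.337 -0.840 -0.425
outer loop
vertex 3.012 1.248 2.776
vertex 3.61 0.802 3.183
vertex 1.893 1.002 4.151
endloop
endfacet
facet normal -0.338 -0.839 -0.426
outer loop
vertex 1.893 1.002 4.151
vertex 3.61 0.802 3.183
vertex 2.491 0.555 4.558
endloop
endfacet
facet normal -0.626 -0.138 0.768
outer loop
vertex 1.893 1.002 4.151
vertex 2.491 0.555 4.558
vertex 2.44 1.397 4.668
endloop
endfacet
facet normal 0.625 0.137 -0.769
outer loop
vertex 3.61 0.802 3.183
vertex 3.56 1.643 3.292
vertex 4.158 1.197 3.699
endloop
endfacet
facet normal 0.441 -0.875 0.202
outer loop
vertex 3.61 0.802 3.183
vertex 4.158 1.197 3.699
vertex 2.491 0.555 4.558
endloop
endfacet
facet normal 0.441 -0.875 0.202
outer loop
vertex 2.491 0.555 4.558
vertex 4.158 1.197 3.699
vertex 3.039 0.95 5.074
endloop
endfacet
facet normal -0.624 -0.138 0.769
outer loop
vertex 2.491 0.555 4.558
vertex 3.039 0.95 5.074
vertex 2.44 1.397 4.668
endloop
endfacet
facet normal 0.626 0.138 -0.768
outer loop
vertex 4.158 1.197 3.699
vertex 3.56 1.643 3.292
vertex 4.107 2.038 3.809
endloop
endfacet
facet normal 0.778 -0.035 0.627
outer loop
vertex 4.158 1.197 3.699
vertex 4.107 2.038 3.809
vertex 3.039 0.95 5.074
endloop
endfacet
facet normal 0.778 -0.035 0.627
outer loop
vertex 3.039 0.95 5.074
vertex 4.107 2.038 3.809
vertex 2.988 1.792 5.184
endloop
endfacet
facet normal -0.624 -0.138 0.769
outer loop
vertex 3.039 0.95 5.074
vertex 2.988 1.792 5.184
vertex 2.44 1.397 4.668
endloop
endfacet

endsolid


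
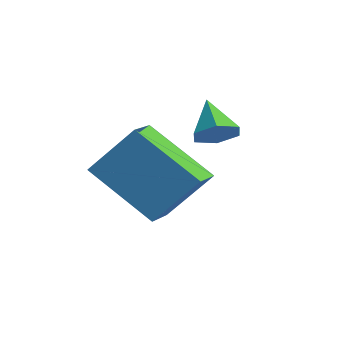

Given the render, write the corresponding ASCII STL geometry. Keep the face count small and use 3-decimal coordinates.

solid 
facet normal -0.351 -0.538 -0.766
outer loop
vertex 1.116 -2.0 0.57
vertex 0.445 -1.227 0.334
vertex 2.621 -1.095 -0.755
endloop
endfacet
facet normal 0.639 -0.736 0.224
outer loop
vertex 3.235 -0.153 0.586
vertex 1.116 -2.0 0.57
vertex 2.621 -1.095 -0.755
endloop
endfacet
facet normal -0.351 -0.538 -0.766
outer loop
vertex 2.621 -1.095 -0.755
vertex 0.445 -1.227 0.334
vertex 1.95 -0.322 -0.991
endloop
endfacet
facet normal 0.685 0.411 -0.602
outer loop
vertex 1.95 -0.322 -0.991
vertex 3.235 -0.153 0.586
vertex 2.621 -1.095 -0.755
endloop
endfacet
facet normal -0.685 -0.411 0.602
outer loop
vertex 1.116 -2.0 0.57
vertex 1.059 -0.285 1.675
vertex 0.445 -1.227 0.334
endloop
endfacet
facet normal 0.639 -0.736 0.224
outer loop
vertex 1.73 -1.058 1.911
vertex 1.116 -2.0 0.57
vertex 3.235 -0.153 0.586
endloop
endfacet
facet normal -0.685 -0.411 0.602
outer loop
vertex 1.73 -1.058 1.911
vertex 1.059 -0.285 1.675
vertex 1.116 -2.0 0.57
endloop
endfacet
facet normal -0.639 0.736 -0.224
outer loop
vertex 0.445 -1.227 0.334
vertex 1.059 -0.285 1.675
vertex 1.95 -0.322 -0.991
endloop
endfacet
facet normal 0.685 0.411 -0.602
outer loop
vertex 2.564 0.62 0.35
vertex 3.235 -0.153 0.586
vertex 1.95 -0.322 -0.991
endloop
endfacet
facet normal -0.639 0.736 -0.224
outer loop
vertex 1.95 -0.322 -0.991
vertex 1.059 -0.285 1.675
vertex 2.564 0.62 0.35
endloop
endfacet
facet normal 0.351 0.538 0.766
outer loop
vertex 2.564 0.62 0.35
vertex 1.73 -1.058 1.911
vertex 3.235 -0.153 0.586
endloop
endfacet
facet normal 0.351 0.538 0.766
outer loop
vertex 1.059 -0.285 1.675
vertex 1.73 -1.058 1.911
vertex 2.564 0.62 0.35
endloop
endfacet
facet normal 0.715 -0.196 -0.671
outer loop
vertex 1.825 1.129 1.633
vertex 1.447 1.368 1.161
vertex 1.855 1.76 1.481
endloop
endfacet
facet normal 0.342 0.205 0.917
outer loop
vertex 1.825 1.129 1.633
vertex 1.855 1.76 1.481
vertex 0.553 1.612 1.999
endloop
endfacet
facet normal 0.715 -0.196 -0.671
outer loop
vertex 1.855 1.76 1.481
vertex 1.447 1.368 1.161
vertex 1.477 1.999 1.009
endloop
endfacet
facet normal 0.061 0.909 0.412
outer loop
vertex 1.855 1.76 1.481
vertex 1.477 1.999 1.009
vertex 0.553 1.612 1.999
endloop
endfacet
facet normal 0.716 -0.196 -0.671
outer loop
vertex 1.477 1.999 1.009
vertex 1.447 1.368 1.161
vertex 1.07 1.607 0.689
endloop
endfacet
facet normal -0.575 0.785 -0.230
outer loop
vertex 1.477 1.999 1.009
vertex 1.07 1.607 0.689
vertex 0.553 1.612 1.999
endloop
endfacet
facet normal 0.716 -0.195 -0.671
outer loop
vertex 1.07 1.607 0.689
vertex 1.447 1.368 1.161
vertex 1.04 0.975 0.841
endloop
endfacet
facet normal -0.929 -0.044 -0.367
outer loop
vertex 1.07 1.607 0.689
vertex 1.04 0.975 0.841
vertex 0.553 1.612 1.999
endloop
endfacet
facet normal 0.716 -0.196 -0.670
outer loop
vertex 1.04 0.975 0.841
vertex 1.447 1.368 1.161
vertex 1.417 0.737 1.313
endloop
endfacet
facet normal -0.648 -0.749 0.140
outer loop
vertex 1.04 0.975 0.841
vertex 1.417 0.737 1.313
vertex 0.553 1.612 1.999
endloop
endfacet
facet normal 0.715 -0.196 -0.671
outer loop
vertex 1.417 0.737 1.313
vertex 1.447 1.368 1.161
vertex 1.825 1.129 1.633
endloop
endfacet
facet normal -0.012 -0.625 0.781
outer loop
vertex 1.417 0.737 1.313
vertex 1.825 1.129 1.633
vertex 0.553 1.612 1.999
endloop
endfacet

endsolid


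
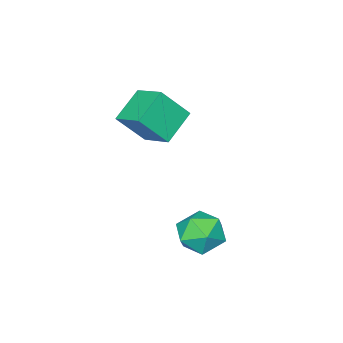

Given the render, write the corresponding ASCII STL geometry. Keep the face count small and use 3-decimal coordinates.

solid 
facet normal -0.255 -0.132 0.958
outer loop
vertex 0.821 1.684 -2.944
vertex 0.768 0.562 -3.113
vertex 1.744 1.042 -2.787
endloop
endfacet
facet normal 0.159 0.444 0.882
outer loop
vertex 0.821 1.684 -2.944
vertex 1.744 1.042 -2.787
vertex 1.833 2.047 -3.309
endloop
endfacet
facet normal -0.165 0.889 0.427
outer loop
vertex 0.821 1.684 -2.944
vertex 1.833 2.047 -3.309
vertex 0.912 2.188 -3.957
endloop
endfacet
facet normal -0.778 0.587 0.222
outer loop
vertex 0.821 1.684 -2.944
vertex 0.912 2.188 -3.957
vertex 0.254 1.271 -3.837
endloop
endfacet
facet normal -0.834 -0.043 0.550
outer loop
vertex 0.821 1.684 -2.944
vertex 0.254 1.271 -3.837
vertex 0.768 0.562 -3.113
endloop
endfacet
facet normal 0.774 0.236 0.587
outer loop
vertex 1.833 2.047 -3.309
vertex 1.744 1.042 -2.787
vertex 2.406 1.149 -3.703
endloop
endfacet
facet normal 0.106 -0.697 0.710
outer loop
vertex 1.744 1.042 -2.787
vertex 0.768 0.562 -3.113
vertex 1.748 0.232 -3.583
endloop
endfacet
facet normal -0.832 -0.553 0.050
outer loop
vertex 0.768 0.562 -3.113
vertex 0.254 1.271 -3.837
vertex 0.827 0.373 -4.231
endloop
endfacet
facet normal -0.741 0.469 -0.481
outer loop
vertex 0.254 1.271 -3.837
vertex 0.912 2.188 -3.957
vertex 0.916 1.378 -4.753
endloop
endfacet
facet normal 0.251 0.957 -0.148
outer loop
vertex 0.912 2.188 -3.957
vertex 1.833 2.047 -3.309
vertex 1.892 1.858 -4.427
endloop
endfacet
facet normal 0.778 -0.587 -0.222
outer loop
vertex 1.839 0.736 -4.596
vertex 2.406 1.149 -3.703
vertex 1.748 0.232 -3.583
endloop
endfacet
facet normal 0.165 -0.889 -0.427
outer loop
vertex 1.839 0.736 -4.596
vertex 1.748 0.232 -3.583
vertex 0.827 0.373 -4.231
endloop
endfacet
facet normal -0.159 -0.444 -0.882
outer loop
vertex 1.839 0.736 -4.596
vertex 0.827 0.373 -4.231
vertex 0.916 1.378 -4.753
endloop
endfacet
facet normal 0.255 0.132 -0.958
outer loop
vertex 1.839 0.736 -4.596
vertex 0.916 1.378 -4.753
vertex 1.892 1.858 -4.427
endloop
endfacet
facet normal 0.834 0.043 -0.550
outer loop
vertex 1.839 0.736 -4.596
vertex 1.892 1.858 -4.427
vertex 2.406 1.149 -3.703
endloop
endfacet
facet normal 0.741 -0.469 0.481
outer loop
vertex 1.748 0.232 -3.583
vertex 2.406 1.149 -3.703
vertex 1.744 1.042 -2.787
endloop
endfacet
facet normal -0.251 -0.957 0.148
outer loop
vertex 0.827 0.373 -4.231
vertex 1.748 0.232 -3.583
vertex 0.768 0.562 -3.113
endloop
endfacet
facet normal -0.774 -0.236 -0.587
outer loop
vertex 0.916 1.378 -4.753
vertex 0.827 0.373 -4.231
vertex 0.254 1.271 -3.837
endloop
endfacet
facet normal -0.106 0.697 -0.710
outer loop
vertex 1.892 1.858 -4.427
vertex 0.916 1.378 -4.753
vertex 0.912 2.188 -3.957
endloop
endfacet
facet normal 0.832 0.553 -0.050
outer loop
vertex 2.406 1.149 -3.703
vertex 1.892 1.858 -4.427
vertex 1.833 2.047 -3.309
endloop
endfacet
facet normal -0.527 0.383 -0.759
outer loop
vertex -1.628 -3.836 -0.502
vertex -1.5 -2.297 0.185
vertex -0.129 -3.559 -1.402
endloop
endfacet
facet normal -0.076 -0.911 -0.406
outer loop
vertex 0.84 -4.263 -0.005
vertex -1.628 -3.836 -0.502
vertex -0.129 -3.559 -1.402
endloop
endfacet
facet normal -0.527 0.383 -0.759
outer loop
vertex -0.129 -3.559 -1.402
vertex -1.5 -2.297 0.185
vertex -0.001 -2.02 -0.715
endloop
endfacet
facet normal 0.847 0.157 -0.508
outer loop
vertex -0.001 -2.02 -0.715
vertex 0.84 -4.263 -0.005
vertex -0.129 -3.559 -1.402
endloop
endfacet
facet normal -0.847 -0.157 0.508
outer loop
vertex -1.628 -3.836 -0.502
vertex -0.531 -3.001 1.582
vertex -1.5 -2.297 0.185
endloop
endfacet
facet normal -0.076 -0.911 -0.406
outer loop
vertex -0.659 -4.54 0.895
vertex -1.628 -3.836 -0.502
vertex 0.84 -4.263 -0.005
endloop
endfacet
facet normal -0.847 -0.157 0.508
outer loop
vertex -0.659 -4.54 0.895
vertex -0.531 -3.001 1.582
vertex -1.628 -3.836 -0.502
endloop
endfacet
facet normal 0.076 0.911 0.406
outer loop
vertex -1.5 -2.297 0.185
vertex -0.531 -3.001 1.582
vertex -0.001 -2.02 -0.715
endloop
endfacet
facet normal 0.847 0.157 -0.508
outer loop
vertex 0.968 -2.724 0.682
vertex 0.84 -4.263 -0.005
vertex -0.001 -2.02 -0.715
endloop
endfacet
facet normal 0.076 0.911 0.406
outer loop
vertex -0.001 -2.02 -0.715
vertex -0.531 -3.001 1.582
vertex 0.968 -2.724 0.682
endloop
endfacet
facet normal 0.527 -0.383 0.759
outer loop
vertex 0.968 -2.724 0.682
vertex -0.659 -4.54 0.895
vertex 0.84 -4.263 -0.005
endloop
endfacet
facet normal 0.527 -0.383 0.759
outer loop
vertex -0.531 -3.001 1.582
vertex -0.659 -4.54 0.895
vertex 0.968 -2.724 0.682
endloop
endfacet

endsolid


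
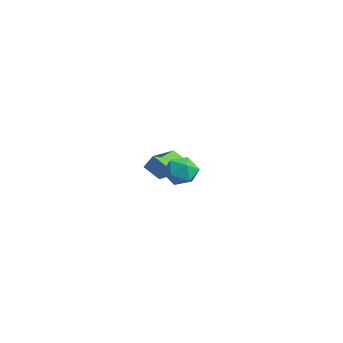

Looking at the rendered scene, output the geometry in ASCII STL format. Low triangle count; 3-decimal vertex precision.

solid 
facet normal 0.168 -0.037 0.985
outer loop
vertex 2.732 -0.359 3.832
vertex 2.794 -1.165 3.791
vertex 3.452 -0.703 3.696
endloop
endfacet
facet normal 0.409 0.575 0.708
outer loop
vertex 2.732 -0.359 3.832
vertex 3.452 -0.703 3.696
vertex 3.236 -0.041 3.283
endloop
endfacet
facet normal -0.141 0.907 0.396
outer loop
vertex 2.732 -0.359 3.832
vertex 3.236 -0.041 3.283
vertex 2.444 -0.094 3.123
endloop
endfacet
facet normal -0.721 0.499 0.480
outer loop
vertex 2.732 -0.359 3.832
vertex 2.444 -0.094 3.123
vertex 2.171 -0.789 3.436
endloop
endfacet
facet normal -0.531 -0.084 0.843
outer loop
vertex 2.732 -0.359 3.832
vertex 2.171 -0.789 3.436
vertex 2.794 -1.165 3.791
endloop
endfacet
facet normal 0.886 0.416 0.203
outer loop
vertex 3.236 -0.041 3.283
vertex 3.452 -0.703 3.696
vertex 3.609 -0.651 2.904
endloop
endfacet
facet normal 0.497 -0.574 0.650
outer loop
vertex 3.452 -0.703 3.696
vertex 2.794 -1.165 3.791
vertex 3.336 -1.346 3.217
endloop
endfacet
facet normal -0.633 -0.649 0.422
outer loop
vertex 2.794 -1.165 3.791
vertex 2.171 -0.789 3.436
vertex 2.544 -1.399 3.057
endloop
endfacet
facet normal -0.941 0.294 -0.167
outer loop
vertex 2.171 -0.789 3.436
vertex 2.444 -0.094 3.123
vertex 2.328 -0.737 2.644
endloop
endfacet
facet normal -0.003 0.953 -0.303
outer loop
vertex 2.444 -0.094 3.123
vertex 3.236 -0.041 3.283
vertex 2.986 -0.275 2.549
endloop
endfacet
facet normal 0.721 -0.499 -0.480
outer loop
vertex 3.048 -1.081 2.508
vertex 3.609 -0.651 2.904
vertex 3.336 -1.346 3.217
endloop
endfacet
facet normal 0.141 -0.907 -0.396
outer loop
vertex 3.048 -1.081 2.508
vertex 3.336 -1.346 3.217
vertex 2.544 -1.399 3.057
endloop
endfacet
facet normal -0.409 -0.575 -0.708
outer loop
vertex 3.048 -1.081 2.508
vertex 2.544 -1.399 3.057
vertex 2.328 -0.737 2.644
endloop
endfacet
facet normal -0.168 0.037 -0.985
outer loop
vertex 3.048 -1.081 2.508
vertex 2.328 -0.737 2.644
vertex 2.986 -0.275 2.549
endloop
endfacet
facet normal 0.531 0.084 -0.843
outer loop
vertex 3.048 -1.081 2.508
vertex 2.986 -0.275 2.549
vertex 3.609 -0.651 2.904
endloop
endfacet
facet normal 0.941 -0.294 0.167
outer loop
vertex 3.336 -1.346 3.217
vertex 3.609 -0.651 2.904
vertex 3.452 -0.703 3.696
endloop
endfacet
facet normal 0.003 -0.953 0.303
outer loop
vertex 2.544 -1.399 3.057
vertex 3.336 -1.346 3.217
vertex 2.794 -1.165 3.791
endloop
endfacet
facet normal -0.886 -0.416 -0.203
outer loop
vertex 2.328 -0.737 2.644
vertex 2.544 -1.399 3.057
vertex 2.171 -0.789 3.436
endloop
endfacet
facet normal -0.497 0.574 -0.650
outer loop
vertex 2.986 -0.275 2.549
vertex 2.328 -0.737 2.644
vertex 2.444 -0.094 3.123
endloop
endfacet
facet normal 0.633 0.649 -0.422
outer loop
vertex 3.609 -0.651 2.904
vertex 2.986 -0.275 2.549
vertex 3.236 -0.041 3.283
endloop
endfacet
facet normal -0.750 -0.418 0.512
outer loop
vertex -2.303 0.181 1.968
vertex -3.172 1.511 1.78
vertex -2.627 -0.134 1.236
endloop
endfacet
facet normal 0.543 -0.831 0.117
outer loop
vertex -1.868 0.289 0.72
vertex -2.303 0.181 1.968
vertex -2.627 -0.134 1.236
endloop
endfacet
facet normal -0.751 -0.418 0.511
outer loop
vertex -2.627 -0.134 1.236
vertex -3.172 1.511 1.78
vertex -3.495 1.197 1.048
endloop
endfacet
facet normal -0.376 -0.365 -0.852
outer loop
vertex -3.495 1.197 1.048
vertex -1.868 0.289 0.72
vertex -2.627 -0.134 1.236
endloop
endfacet
facet normal 0.375 0.366 0.852
outer loop
vertex -2.303 0.181 1.968
vertex -2.413 1.934 1.264
vertex -3.172 1.511 1.78
endloop
endfacet
facet normal 0.543 -0.832 0.117
outer loop
vertex -1.545 0.603 1.452
vertex -2.303 0.181 1.968
vertex -1.868 0.289 0.72
endloop
endfacet
facet normal 0.376 0.366 0.851
outer loop
vertex -1.545 0.603 1.452
vertex -2.413 1.934 1.264
vertex -2.303 0.181 1.968
endloop
endfacet
facet normal -0.543 0.832 -0.117
outer loop
vertex -3.172 1.511 1.78
vertex -2.413 1.934 1.264
vertex -3.495 1.197 1.048
endloop
endfacet
facet normal -0.376 -0.366 -0.851
outer loop
vertex -2.737 1.619 0.532
vertex -1.868 0.289 0.72
vertex -3.495 1.197 1.048
endloop
endfacet
facet normal -0.543 0.832 -0.118
outer loop
vertex -3.495 1.197 1.048
vertex -2.413 1.934 1.264
vertex -2.737 1.619 0.532
endloop
endfacet
facet normal 0.751 0.418 -0.511
outer loop
vertex -2.737 1.619 0.532
vertex -1.545 0.603 1.452
vertex -1.868 0.289 0.72
endloop
endfacet
facet normal 0.751 0.417 -0.512
outer loop
vertex -2.413 1.934 1.264
vertex -1.545 0.603 1.452
vertex -2.737 1.619 0.532
endloop
endfacet

endsolid


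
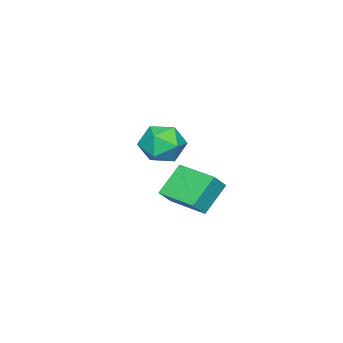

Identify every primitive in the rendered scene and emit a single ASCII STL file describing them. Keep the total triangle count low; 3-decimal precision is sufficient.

solid 
facet normal 0.328 0.543 0.773
outer loop
vertex 0.81 0.307 2.832
vertex 0.236 -0.115 3.372
vertex 1.059 -0.442 3.252
endloop
endfacet
facet normal 0.846 0.445 0.292
outer loop
vertex 0.81 0.307 2.832
vertex 1.059 -0.442 3.252
vertex 1.286 -0.312 2.397
endloop
endfacet
facet normal 0.621 0.710 -0.331
outer loop
vertex 0.81 0.307 2.832
vertex 1.286 -0.312 2.397
vertex 0.603 0.095 1.989
endloop
endfacet
facet normal -0.037 0.971 -0.235
outer loop
vertex 0.81 0.307 2.832
vertex 0.603 0.095 1.989
vertex -0.046 0.216 2.591
endloop
endfacet
facet normal -0.218 0.868 0.447
outer loop
vertex 0.81 0.307 2.832
vertex -0.046 0.216 2.591
vertex 0.236 -0.115 3.372
endloop
endfacet
facet normal 0.943 -0.257 0.211
outer loop
vertex 1.286 -0.312 2.397
vertex 1.059 -0.442 3.252
vertex 1.006 -1.116 2.669
endloop
endfacet
facet normal 0.105 -0.099 0.990
outer loop
vertex 1.059 -0.442 3.252
vertex 0.236 -0.115 3.372
vertex 0.357 -0.995 3.271
endloop
endfacet
facet normal -0.778 0.427 0.462
outer loop
vertex 0.236 -0.115 3.372
vertex -0.046 0.216 2.591
vertex -0.326 -0.588 2.863
endloop
endfacet
facet normal -0.485 0.594 -0.642
outer loop
vertex -0.046 0.216 2.591
vertex 0.603 0.095 1.989
vertex -0.099 -0.458 2.008
endloop
endfacet
facet normal 0.578 0.171 -0.798
outer loop
vertex 0.603 0.095 1.989
vertex 1.286 -0.312 2.397
vertex 0.724 -0.785 1.888
endloop
endfacet
facet normal 0.037 -0.971 0.235
outer loop
vertex 0.15 -1.207 2.428
vertex 1.006 -1.116 2.669
vertex 0.357 -0.995 3.271
endloop
endfacet
facet normal -0.621 -0.710 0.331
outer loop
vertex 0.15 -1.207 2.428
vertex 0.357 -0.995 3.271
vertex -0.326 -0.588 2.863
endloop
endfacet
facet normal -0.846 -0.445 -0.292
outer loop
vertex 0.15 -1.207 2.428
vertex -0.326 -0.588 2.863
vertex -0.099 -0.458 2.008
endloop
endfacet
facet normal -0.328 -0.543 -0.773
outer loop
vertex 0.15 -1.207 2.428
vertex -0.099 -0.458 2.008
vertex 0.724 -0.785 1.888
endloop
endfacet
facet normal 0.218 -0.868 -0.447
outer loop
vertex 0.15 -1.207 2.428
vertex 0.724 -0.785 1.888
vertex 1.006 -1.116 2.669
endloop
endfacet
facet normal 0.485 -0.594 0.642
outer loop
vertex 0.357 -0.995 3.271
vertex 1.006 -1.116 2.669
vertex 1.059 -0.442 3.252
endloop
endfacet
facet normal -0.578 -0.171 0.798
outer loop
vertex -0.326 -0.588 2.863
vertex 0.357 -0.995 3.271
vertex 0.236 -0.115 3.372
endloop
endfacet
facet normal -0.943 0.257 -0.211
outer loop
vertex -0.099 -0.458 2.008
vertex -0.326 -0.588 2.863
vertex -0.046 0.216 2.591
endloop
endfacet
facet normal -0.105 0.099 -0.990
outer loop
vertex 0.724 -0.785 1.888
vertex -0.099 -0.458 2.008
vertex 0.603 0.095 1.989
endloop
endfacet
facet normal 0.778 -0.427 -0.462
outer loop
vertex 1.006 -1.116 2.669
vertex 0.724 -0.785 1.888
vertex 1.286 -0.312 2.397
endloop
endfacet
facet normal -0.695 0.189 0.694
outer loop
vertex -3.77 -2.138 -0.678
vertex -3.362 -0.498 -0.717
vertex -4.407 -1.996 -1.355
endloop
endfacet
facet normal -0.241 -0.970 0.023
outer loop
vertex -3.358 -2.282 -2.403
vertex -3.77 -2.138 -0.678
vertex -4.407 -1.996 -1.355
endloop
endfacet
facet normal -0.695 0.189 0.694
outer loop
vertex -4.407 -1.996 -1.355
vertex -3.362 -0.498 -0.717
vertex -3.999 -0.356 -1.394
endloop
endfacet
facet normal -0.678 0.151 -0.720
outer loop
vertex -3.999 -0.356 -1.394
vertex -3.358 -2.282 -2.403
vertex -4.407 -1.996 -1.355
endloop
endfacet
facet normal 0.678 -0.151 0.720
outer loop
vertex -3.77 -2.138 -0.678
vertex -2.313 -0.784 -1.765
vertex -3.362 -0.498 -0.717
endloop
endfacet
facet normal -0.241 -0.970 0.023
outer loop
vertex -2.721 -2.424 -1.726
vertex -3.77 -2.138 -0.678
vertex -3.358 -2.282 -2.403
endloop
endfacet
facet normal 0.678 -0.151 0.720
outer loop
vertex -2.721 -2.424 -1.726
vertex -2.313 -0.784 -1.765
vertex -3.77 -2.138 -0.678
endloop
endfacet
facet normal 0.241 0.970 -0.023
outer loop
vertex -3.362 -0.498 -0.717
vertex -2.313 -0.784 -1.765
vertex -3.999 -0.356 -1.394
endloop
endfacet
facet normal -0.678 0.151 -0.720
outer loop
vertex -2.95 -0.642 -2.442
vertex -3.358 -2.282 -2.403
vertex -3.999 -0.356 -1.394
endloop
endfacet
facet normal 0.241 0.970 -0.023
outer loop
vertex -3.999 -0.356 -1.394
vertex -2.313 -0.784 -1.765
vertex -2.95 -0.642 -2.442
endloop
endfacet
facet normal 0.695 -0.189 -0.694
outer loop
vertex -2.95 -0.642 -2.442
vertex -2.721 -2.424 -1.726
vertex -3.358 -2.282 -2.403
endloop
endfacet
facet normal 0.695 -0.189 -0.694
outer loop
vertex -2.313 -0.784 -1.765
vertex -2.721 -2.424 -1.726
vertex -2.95 -0.642 -2.442
endloop
endfacet

endsolid


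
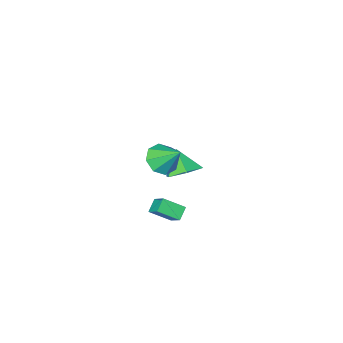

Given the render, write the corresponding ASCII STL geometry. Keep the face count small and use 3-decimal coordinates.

solid 
facet normal 0.043 0.650 -0.759
outer loop
vertex -2.931 -2.961 -2.981
vertex -3.667 -2.33 -2.483
vertex -2.604 -2.18 -2.294
endloop
endfacet
facet normal 0.785 -0.561 0.264
outer loop
vertex -2.931 -2.961 -2.981
vertex -2.604 -2.18 -2.294
vertex -3.733 -3.31 -1.337
endloop
endfacet
facet normal 0.043 0.650 -0.759
outer loop
vertex -2.604 -2.18 -2.294
vertex -3.667 -2.33 -2.483
vertex -3.34 -1.549 -1.796
endloop
endfacet
facet normal 0.601 0.073 0.796
outer loop
vertex -2.604 -2.18 -2.294
vertex -3.34 -1.549 -1.796
vertex -3.733 -3.31 -1.337
endloop
endfacet
facet normal 0.045 0.649 -0.759
outer loop
vertex -3.34 -1.549 -1.796
vertex -3.667 -2.33 -2.483
vertex -4.403 -1.698 -1.986
endloop
endfacet
facet normal -0.208 0.290 0.934
outer loop
vertex -3.34 -1.549 -1.796
vertex -4.403 -1.698 -1.986
vertex -3.733 -3.31 -1.337
endloop
endfacet
facet normal 0.045 0.649 -0.759
outer loop
vertex -4.403 -1.698 -1.986
vertex -3.667 -2.33 -2.483
vertex -4.73 -2.479 -2.673
endloop
endfacet
facet normal -0.831 -0.128 0.541
outer loop
vertex -4.403 -1.698 -1.986
vertex -4.73 -2.479 -2.673
vertex -3.733 -3.31 -1.337
endloop
endfacet
facet normal 0.045 0.650 -0.759
outer loop
vertex -4.73 -2.479 -2.673
vertex -3.667 -2.33 -2.483
vertex -3.993 -3.11 -3.17
endloop
endfacet
facet normal -0.647 -0.762 0.009
outer loop
vertex -4.73 -2.479 -2.673
vertex -3.993 -3.11 -3.17
vertex -3.733 -3.31 -1.337
endloop
endfacet
facet normal 0.044 0.650 -0.759
outer loop
vertex -3.993 -3.11 -3.17
vertex -3.667 -2.33 -2.483
vertex -2.931 -2.961 -2.981
endloop
endfacet
facet normal 0.160 -0.979 -0.130
outer loop
vertex -3.993 -3.11 -3.17
vertex -2.931 -2.961 -2.981
vertex -3.733 -3.31 -1.337
endloop
endfacet
facet normal -0.693 -0.453 0.560
outer loop
vertex -1.151 -0.27 -1.875
vertex -2.108 0.36 -2.55
vertex -1.195 -1.221 -2.699
endloop
endfacet
facet normal 0.720 -0.473 0.508
outer loop
vertex -0.612 -0.84 -3.17
vertex -1.151 -0.27 -1.875
vertex -1.195 -1.221 -2.699
endloop
endfacet
facet normal -0.694 -0.453 0.560
outer loop
vertex -1.195 -1.221 -2.699
vertex -2.108 0.36 -2.55
vertex -2.152 -0.591 -3.375
endloop
endfacet
facet normal -0.035 -0.755 -0.654
outer loop
vertex -2.152 -0.591 -3.375
vertex -0.612 -0.84 -3.17
vertex -1.195 -1.221 -2.699
endloop
endfacet
facet normal 0.035 0.755 0.655
outer loop
vertex -1.151 -0.27 -1.875
vertex -1.525 0.741 -3.021
vertex -2.108 0.36 -2.55
endloop
endfacet
facet normal 0.719 -0.474 0.508
outer loop
vertex -0.568 0.111 -2.345
vertex -1.151 -0.27 -1.875
vertex -0.612 -0.84 -3.17
endloop
endfacet
facet normal 0.034 0.755 0.655
outer loop
vertex -0.568 0.111 -2.345
vertex -1.525 0.741 -3.021
vertex -1.151 -0.27 -1.875
endloop
endfacet
facet normal -0.720 0.474 -0.508
outer loop
vertex -2.108 0.36 -2.55
vertex -1.525 0.741 -3.021
vertex -2.152 -0.591 -3.375
endloop
endfacet
facet normal -0.035 -0.755 -0.655
outer loop
vertex -1.569 -0.21 -3.845
vertex -0.612 -0.84 -3.17
vertex -2.152 -0.591 -3.375
endloop
endfacet
facet normal -0.719 0.474 -0.508
outer loop
vertex -2.152 -0.591 -3.375
vertex -1.525 0.741 -3.021
vertex -1.569 -0.21 -3.845
endloop
endfacet
facet normal 0.693 0.454 -0.560
outer loop
vertex -1.569 -0.21 -3.845
vertex -0.568 0.111 -2.345
vertex -0.612 -0.84 -3.17
endloop
endfacet
facet normal 0.694 0.453 -0.560
outer loop
vertex -1.525 0.741 -3.021
vertex -0.568 0.111 -2.345
vertex -1.569 -0.21 -3.845
endloop
endfacet
facet normal 0.213 -0.661 -0.720
outer loop
vertex 0.527 1.187 3.99
vertex 0.059 1.705 3.376
vertex 0.941 1.669 3.67
endloop
endfacet
facet normal 0.601 0.014 0.799
outer loop
vertex 0.527 1.187 3.99
vertex 0.941 1.669 3.67
vertex -0.299 2.815 4.584
endloop
endfacet
facet normal 0.213 -0.661 -0.719
outer loop
vertex 0.941 1.669 3.67
vertex 0.059 1.705 3.376
vertex 0.838 2.172 3.177
endloop
endfacet
facet normal 0.763 0.525 0.377
outer loop
vertex 0.941 1.669 3.67
vertex 0.838 2.172 3.177
vertex -0.299 2.815 4.584
endloop
endfacet
facet normal 0.213 -0.661 -0.719
outer loop
vertex 0.838 2.172 3.177
vertex 0.059 1.705 3.376
vertex 0.279 2.402 2.8
endloop
endfacet
facet normal 0.421 0.904 -0.073
outer loop
vertex 0.838 2.172 3.177
vertex 0.279 2.402 2.8
vertex -0.299 2.815 4.584
endloop
endfacet
facet normal 0.213 -0.661 -0.719
outer loop
vertex 0.279 2.402 2.8
vertex 0.059 1.705 3.376
vertex -0.409 2.223 2.761
endloop
endfacet
facet normal -0.226 0.930 -0.289
outer loop
vertex 0.279 2.402 2.8
vertex -0.409 2.223 2.761
vertex -0.299 2.815 4.584
endloop
endfacet
facet normal 0.214 -0.661 -0.719
outer loop
vertex -0.409 2.223 2.761
vertex 0.059 1.705 3.376
vertex -0.822 1.74 3.082
endloop
endfacet
facet normal -0.797 0.587 -0.142
outer loop
vertex -0.409 2.223 2.761
vertex -0.822 1.74 3.082
vertex -0.299 2.815 4.584
endloop
endfacet
facet normal 0.214 -0.661 -0.719
outer loop
vertex -0.822 1.74 3.082
vertex 0.059 1.705 3.376
vertex -0.72 1.237 3.575
endloop
endfacet
facet normal -0.958 0.078 0.278
outer loop
vertex -0.822 1.74 3.082
vertex -0.72 1.237 3.575
vertex -0.299 2.815 4.584
endloop
endfacet
facet normal 0.213 -0.661 -0.720
outer loop
vertex -0.72 1.237 3.575
vertex 0.059 1.705 3.376
vertex -0.161 1.008 3.951
endloop
endfacet
facet normal -0.614 -0.302 0.729
outer loop
vertex -0.72 1.237 3.575
vertex -0.161 1.008 3.951
vertex -0.299 2.815 4.584
endloop
endfacet
facet normal 0.213 -0.661 -0.720
outer loop
vertex -0.161 1.008 3.951
vertex 0.059 1.705 3.376
vertex 0.527 1.187 3.99
endloop
endfacet
facet normal 0.032 -0.328 0.944
outer loop
vertex -0.161 1.008 3.951
vertex 0.527 1.187 3.99
vertex -0.299 2.815 4.584
endloop
endfacet

endsolid
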